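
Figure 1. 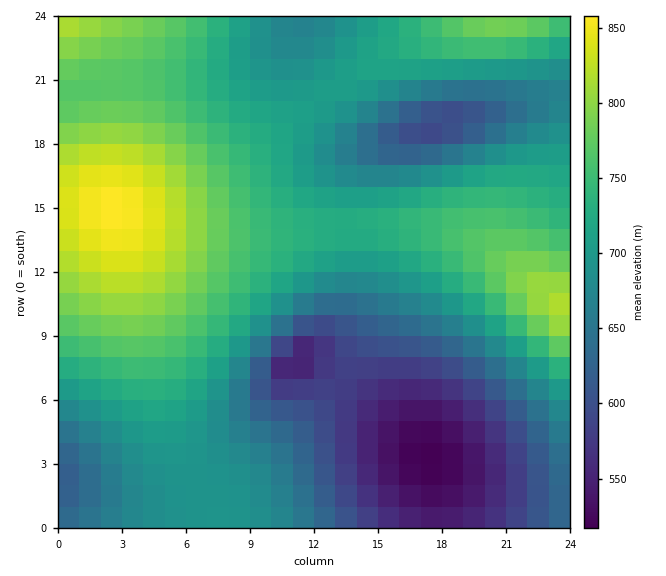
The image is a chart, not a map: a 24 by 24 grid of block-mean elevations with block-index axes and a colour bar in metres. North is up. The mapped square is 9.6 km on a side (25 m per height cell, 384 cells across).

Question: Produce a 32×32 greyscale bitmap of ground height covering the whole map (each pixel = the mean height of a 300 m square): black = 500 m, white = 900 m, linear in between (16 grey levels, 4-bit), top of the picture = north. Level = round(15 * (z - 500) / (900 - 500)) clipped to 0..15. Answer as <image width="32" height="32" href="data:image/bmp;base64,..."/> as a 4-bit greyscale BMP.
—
<image width="32" height="32" href="data:image/bmp;base64,Qk12AgAAAAAAAHYAAAAoAAAAIAAAACAAAAABAAQAAAAAAAACAAATCwAAEwsAABAAAAAAAAAAAAAAABEREQAiIiIAMzMzAERERABVVVUAZmZmAHd3dwCIiIgAmZmZAKqqqgC7u7sAzMzMAN3d3QDu7u4A////AFVmd3d3d3dmVEMiIiIjNEVVZmd3d3d3ZVQzIhERIjRFRVZnd3d3dmVEMiERESI0RUVmd3d3d3ZlQzIREREiNEVVZnd3d3dmVUMiERERIjRVVmd3iHd2ZVRDIhERESM0VmZ3iIiHdlVUQyIRERIjRVZ3eIiIh3ZURDMyIREiM0VneIiZmIh2QzMzMiIiIzRWeIiZmZmYdkMiMzMzMzRFZ4iZmqqpmIdTIjMzMzRFVniZmqqqqpmHZTIzRERFVWeJq6qru6qpmHZUNERVVWZ4mru7u7u7qpmHZVVVVmZ3iavMu8zMu7qpmHZmZmd3iJq7zLzMzMu6qZmHd3d3iJmqu7vMzdzMu6qZmIiIiImaq7u7zd3dzLuqmZmIiImZqqqqqs3d3dy7qpmZmZmZmaqqqqnd3d3cu6qZmZiZmZmqqqmZ3d3d3LuqmZiIiIiZmZmZmd3d3cy7qZmIh3d3iIiZmYjN3dzLuqmYiHdmZmZ3iIiIzMzMu6qpmIh2ZVRVVmd4iLu8u7qqmZiId2VERERWZ3eru7uqqZmIiId2VEM0RVZnqqqqqpmYiIiId2VUREVWZqqqqqqZiIiIiIh3ZmZmZmaqqqqpmYh3d3iIiIiHd3d3u6qqqpmId3d3iIiZmZmYiLu7uqqZiHdmd4iJmaqqqpnMu7uqqZh3Zmd4iZqqu7up"/>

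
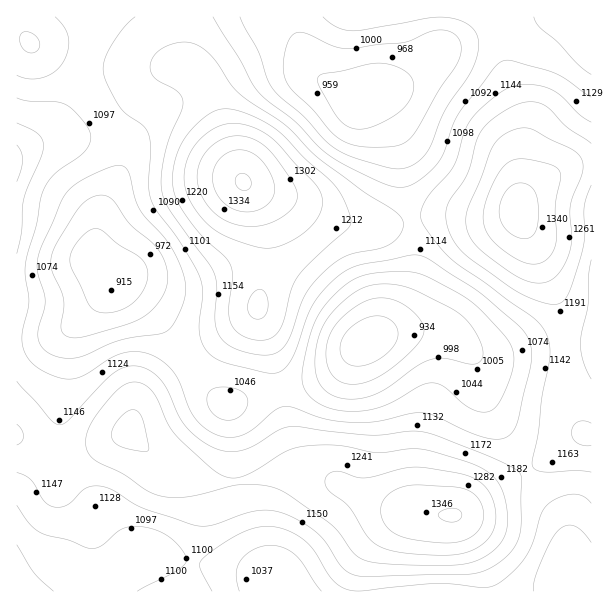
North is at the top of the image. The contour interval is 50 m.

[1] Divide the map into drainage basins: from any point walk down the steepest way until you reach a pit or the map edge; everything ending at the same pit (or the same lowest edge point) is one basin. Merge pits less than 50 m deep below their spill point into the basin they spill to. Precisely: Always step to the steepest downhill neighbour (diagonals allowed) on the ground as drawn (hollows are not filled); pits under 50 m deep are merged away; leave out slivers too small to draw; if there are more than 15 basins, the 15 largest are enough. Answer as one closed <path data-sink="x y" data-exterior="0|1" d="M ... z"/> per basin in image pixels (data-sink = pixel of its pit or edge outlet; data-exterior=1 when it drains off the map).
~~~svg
<path data-sink="368 341" data-exterior="0" d="M591 163l-15 1-27 12-15 11-11 11-5 8 0 4-6 4-27 4-50-2-60 12-34-6-24-10-20-10-51-17 14 27 8 33-2 21-8 43 16 51 16 84 5 12 10 12 57 28 31 12 32 6 30 2 40-29 41-21 39-28 6-4 11 0z"/><path data-sink="114 282" data-exterior="0" d="M191 68l-27 2-11 8-25 25-32 23-19 8-42 10-19 9 0 284 32 23 8 3 10 0 63-31 33 31 50 18 21 1 40-8 29 0 25 6-22-12-10-12-5-12-16-84-16-51 10-55-4-33-6-17-16-22-8-21-22-65-8-18z"/><path data-sink="372 93" data-exterior="0" d="M494 16l-314 0 0 28 6 16 18 18 8 18 17 53 16 35 16 8 36 10 30 15 42 11 18-2 48-10 50 2 21-2 12-5 4-20 1-72-15-42-6-39-4-17z"/><path data-sink="17 591" data-exterior="1" d="M129 432l-63 31-15-1-35-24 1 154 168 0 2-2 7-32 6-40-1-26-10-14-33-20z"/><path data-sink="570 570" data-exterior="0" d="M591 434l-10 0-6 4-39 28-41 21-40 29-44-4-15 8-16 14-12 15-7 17-3 25 233 1z"/><path data-sink="288 591" data-exterior="1" d="M182 470l-4 1 15 11 7 16-2 42-12 52 171 0 4-26 7-17 18-20 15-12 11-5-32-8-47-23-31-7-29 0-30 7-22 1-15-2z"/><path data-sink="30 42" data-exterior="0" d="M179 16l-162 0-1 136 28-12 33-6 19-8 32-23 25-25 11-8 30 0-13-19z"/><path data-sink="591 35" data-exterior="1" d="M591 16l-97 1 8 21 6 39 15 42-1 72-3 14 15-18 23-15 19-8 16-2z"/>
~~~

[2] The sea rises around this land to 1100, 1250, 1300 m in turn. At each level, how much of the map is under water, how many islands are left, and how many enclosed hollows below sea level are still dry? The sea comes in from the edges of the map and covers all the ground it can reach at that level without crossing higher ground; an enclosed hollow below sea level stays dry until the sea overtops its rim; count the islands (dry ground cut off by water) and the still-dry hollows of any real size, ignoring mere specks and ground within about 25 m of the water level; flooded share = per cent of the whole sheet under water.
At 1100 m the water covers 42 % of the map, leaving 0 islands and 0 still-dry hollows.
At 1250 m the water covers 89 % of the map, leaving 3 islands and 0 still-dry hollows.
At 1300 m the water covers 95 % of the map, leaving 3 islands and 0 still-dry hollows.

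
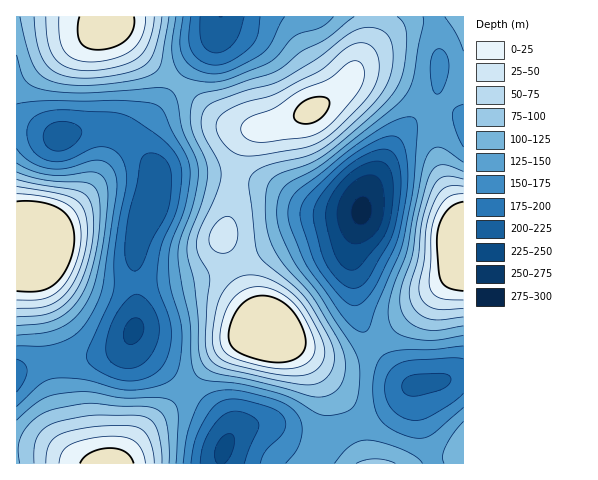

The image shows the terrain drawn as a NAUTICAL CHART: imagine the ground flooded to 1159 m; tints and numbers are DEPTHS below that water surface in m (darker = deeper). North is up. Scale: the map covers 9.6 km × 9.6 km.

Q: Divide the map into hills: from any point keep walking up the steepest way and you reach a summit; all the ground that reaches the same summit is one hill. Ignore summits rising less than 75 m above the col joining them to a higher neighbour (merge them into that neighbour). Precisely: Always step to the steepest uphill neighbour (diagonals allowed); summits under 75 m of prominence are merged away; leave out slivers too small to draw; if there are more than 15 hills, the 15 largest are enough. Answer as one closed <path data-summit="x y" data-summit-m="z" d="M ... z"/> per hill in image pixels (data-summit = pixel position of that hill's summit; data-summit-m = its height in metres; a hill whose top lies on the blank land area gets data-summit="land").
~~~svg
<path data-summit="land" d="M196 175l-31 1-6 2-4 5-4 20-9 21-7 27 1 72-3 14 4 10 9 9 78 64 6 14-7 18-2 11 242 1 1-87-9-1-14 5-23 4-11-3-28-31-18-28-5-19-4-35 0-21 9-35-41-3-15-5-29-16-17-6-23-5z"/><path data-summit="land" d="M433 16l-212 0-7 23-32 36-44 61 0 10 15 20 2 16 6-5 11-2 43 1 29 3 32 10 35 18 26 5 24 0 6-20 26-46 10-15 33-34 4-44z"/><path data-summit="land" d="M26 128l-10 1 1 243 26-10 63-8 14-6 9-8 7-17 0-79 15-41 4-16 0-14-5-11-23-24-12-8-26-1-34 7z"/><path data-summit="land" d="M438 85l-3 14-35 37-30 51-8 17-10 44 4 56 5 19 23 34 23 25 5 3 23-3 29-6 0-260-24-19z"/><path data-summit="land" d="M132 334l-12 14-14 6-63 8-21 6-6 4 1 92 204-1 2-11 7-18-6-14-78-64-11-13z"/><path data-summit="land" d="M220 16l-203 0-1 111 16 2 23 7 34-7 21 0 13 6 18 17-4-9 3-10 42-58 32-36z"/>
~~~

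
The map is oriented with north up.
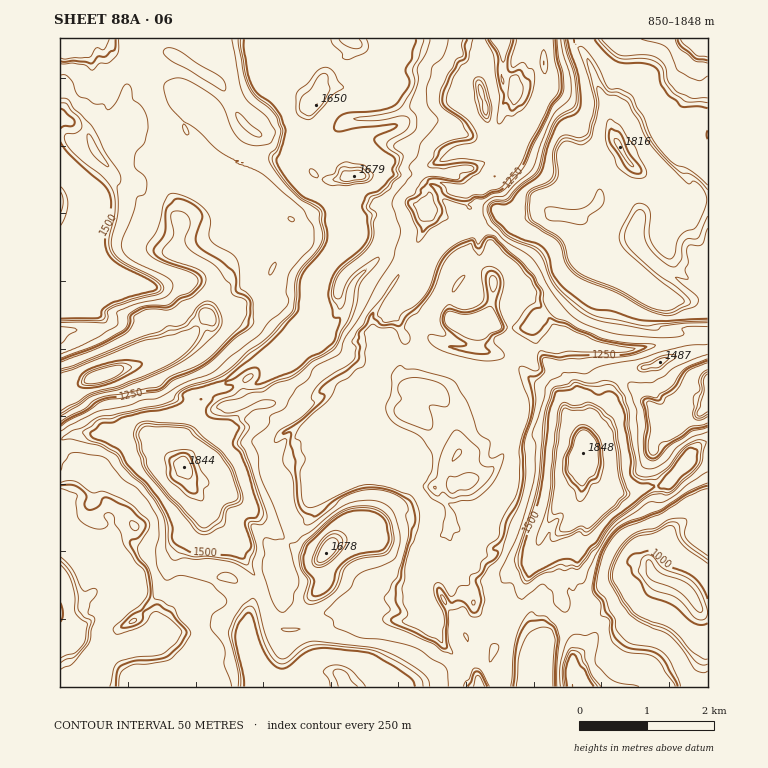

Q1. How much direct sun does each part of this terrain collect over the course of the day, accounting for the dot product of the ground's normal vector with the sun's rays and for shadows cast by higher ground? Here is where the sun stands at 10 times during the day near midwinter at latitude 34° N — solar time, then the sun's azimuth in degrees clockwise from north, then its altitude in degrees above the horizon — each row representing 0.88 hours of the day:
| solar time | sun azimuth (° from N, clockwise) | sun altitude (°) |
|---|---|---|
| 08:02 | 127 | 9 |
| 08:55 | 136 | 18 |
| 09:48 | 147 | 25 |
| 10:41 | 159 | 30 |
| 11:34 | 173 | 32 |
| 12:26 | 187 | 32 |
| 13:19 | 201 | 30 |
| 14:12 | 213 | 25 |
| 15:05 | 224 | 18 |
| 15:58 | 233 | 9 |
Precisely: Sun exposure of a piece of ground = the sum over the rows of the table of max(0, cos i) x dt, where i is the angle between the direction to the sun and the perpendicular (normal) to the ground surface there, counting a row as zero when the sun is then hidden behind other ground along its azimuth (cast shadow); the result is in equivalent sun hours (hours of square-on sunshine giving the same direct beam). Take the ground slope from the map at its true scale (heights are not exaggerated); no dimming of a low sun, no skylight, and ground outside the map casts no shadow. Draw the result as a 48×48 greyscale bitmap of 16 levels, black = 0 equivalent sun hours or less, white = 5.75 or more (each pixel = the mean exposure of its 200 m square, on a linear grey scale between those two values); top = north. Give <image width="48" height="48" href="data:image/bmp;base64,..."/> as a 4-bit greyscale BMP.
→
<image width="48" height="48" href="data:image/bmp;base64,Qk32BAAAAAAAAHYAAAAoAAAAMAAAADAAAAABAAQAAAAAAIAEAAATCwAAEwsAABAAAAAAAAAAAAAAABEREQAiIiIAMzMzAERERABVVVUAZmZmAHd3dwCIiIgAmZmZAKqqqgC7u7sAzMzMAN3d3QDu7u4A////AImYeZmZmZiYiKumWZhXmruZmYiEeJl0h0iYMjV5mYmXN3YkeGI3icqYiHdleIhWYiOIYyEomJmEIlZVQhR3OJmZh3RHdBE3NHV5qYdViZmFhhAAFGYxSZmYh3ZXc0VjV3h4nqmsmGh2Znd3hyElWXiZq8mId2MUZJyoYqzJiGNWeKmZiah3dBeZzqmJRhNWQ5l4h365mIVYiN+5mYeIY2iZmZmmZFZDWJu5mImZmYiYh3rJmrmHRXmZ2pmXVXQ2qsqZmamZmayYecyqmamIiFSKv/7Jh2e+ycmZm7rv//6oqI3e/7qJiHRXmc3LmqyprZmZmIjLqpmIhkSaq7qYaIdWe8qtvKqZ65m6lFia/qh5hiIXiXiYd4h2aK/93e/amZuom8qtvJrYdRE3hleIiYh1Vrmr7//uqZm87azbqex2cyIQAVZmZVd1Zoqpvuzeqd3euc3OqZZWdVQgAhJjMiR2ZnramY3//uypndvceHZWZXdlM1eKiYZnd4zOljA67JmZyql2eEZod4iImYiIiJqHh3iZh2IUq6rOyaciY0R4l4iImZmHmZiYh3WId2ISSJzamYiGJHuJV4iImZdWm7qIZ3ZUd2UxAREkZREBVVaIzqmIiVJHmpiIV3ckR3VUEBARAAAmhBO8mduZmIiYaaiIdmMjNmV2UjEAAAAXjPyFiZmZmZdlipiIh1IiVHzammIAAAAgFImv663KmYvN25iIlTAQBIicmMliEAAAARm5vcvuqavcqZiIRHVGZ4vb7u7cl1MREkJZqt66mYmZvdyHdQABESAnnJre3blkMyUkeJrIiIqZedtoqVVXmpiIiLu82rzqUlJUSJmsy9iHvaq5vL39zf/9y93bm6qqaYaHNplqusyoUzZWWOzf/s7/7Zmc///szIqYd5k4mXrIUhOHZ63aq+2qqYiZmsmsuZyXiJlnmXiaiYmoisyt/qlyWImYhRRkSbmGdYmkqqeZl5ZIurr8qZU4iJmYETECi7qKhTisSJqKuId7ypuZmFS8mZmXV4h4vMmJh0Wax5l5zsvN7pqZllq5u5mZiKuGeZiIiHiZmJlWms3uvOqZmYma66mZmZqIeYmIeImZiYgxSIrJvbuqmqiZq5mZiJrL2ZqpqtuZhoZnlWZXiGZ5mcyZmmiXiJrtmZmZrbqqrrvKMRACVYiYiamZh3hlmIiZmZmZyqq+6sq7vIMRETmYmcqXMoZYaImZmZmbqXZAF5iUFFZTNImZnKdyNmWViZmZmZmFeYh2ZzaadEZmVniIqlc1eIlnqZmZmZdGaIiImcypzqdmVEEGlWRXiMlXeJmZmoWomrmERHqohjWYdERGZXV4iVN4iJmauIurq+ut3KZoQlKLhTFmiEaIdyaImZmZZ3ncl2u6mayYVmWLhjR4Y1eEAIiIiZmIY4qphliYmZqpqHiXVmiII2hjVndXmZh0fKmZmGN5mZiJqplyRHmnZ4hnhwAieZZryYmZmYecuZm6nJiXZ4qlYRE3QHdliZvbmImZmZnMmZmqmIq4iIp2I0V1NQ=="/>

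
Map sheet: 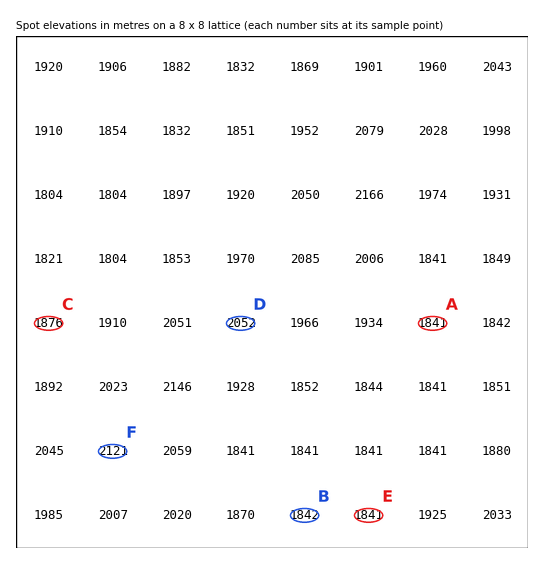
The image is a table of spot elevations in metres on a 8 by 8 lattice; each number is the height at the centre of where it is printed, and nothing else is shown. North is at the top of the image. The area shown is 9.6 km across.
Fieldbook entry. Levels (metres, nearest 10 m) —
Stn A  1840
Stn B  1840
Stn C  1880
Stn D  2050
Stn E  1840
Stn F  2120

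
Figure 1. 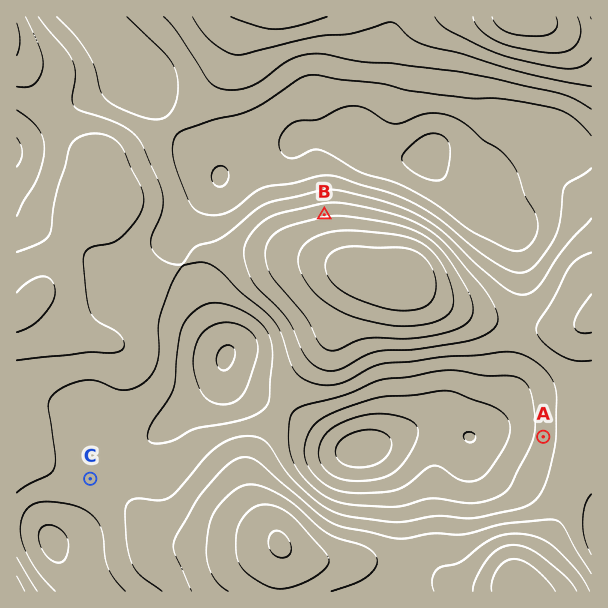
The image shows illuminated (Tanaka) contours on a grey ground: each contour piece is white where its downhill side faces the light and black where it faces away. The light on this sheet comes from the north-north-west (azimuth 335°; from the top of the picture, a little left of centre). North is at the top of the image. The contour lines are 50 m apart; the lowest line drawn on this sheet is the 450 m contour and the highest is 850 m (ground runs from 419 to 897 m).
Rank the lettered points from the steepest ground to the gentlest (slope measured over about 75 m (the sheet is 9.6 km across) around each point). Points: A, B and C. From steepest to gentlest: B A C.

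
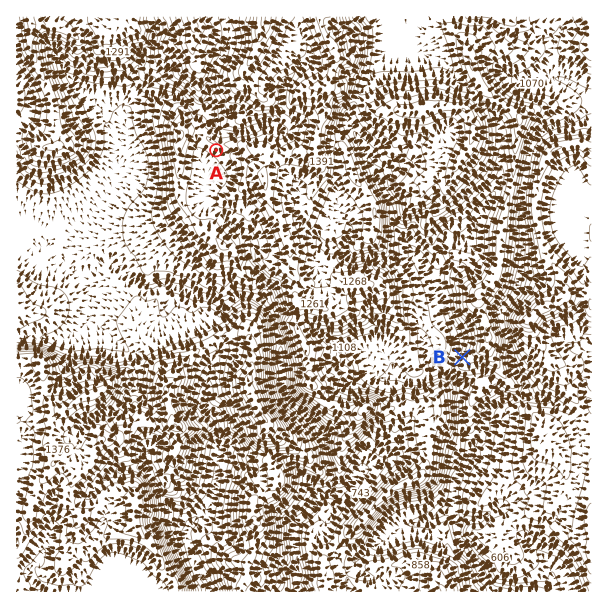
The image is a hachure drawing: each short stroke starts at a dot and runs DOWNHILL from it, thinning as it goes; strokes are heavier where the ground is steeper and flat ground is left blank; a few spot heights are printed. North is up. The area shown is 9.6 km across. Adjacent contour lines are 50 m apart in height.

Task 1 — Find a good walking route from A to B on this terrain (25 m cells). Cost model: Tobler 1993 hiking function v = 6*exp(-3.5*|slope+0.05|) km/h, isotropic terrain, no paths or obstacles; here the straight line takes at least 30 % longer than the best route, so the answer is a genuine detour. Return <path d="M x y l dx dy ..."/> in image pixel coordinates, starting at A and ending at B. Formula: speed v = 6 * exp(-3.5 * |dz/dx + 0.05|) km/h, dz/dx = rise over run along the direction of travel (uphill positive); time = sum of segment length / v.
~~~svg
<path d="M216 150l5 0 6 3 4 5 3 1 6 6 3 6 0 8 2 3 3 1 4 0 3 2 6 12 11 10 6 3 16 17 9 4 12 12 3 2 5 0 3 1 10 0 6 3 2 2 3 1 4 5 3 1 8 0 3-1 6 0 6 3 3 3 7 3 41 40 6 3 13 14 3-2 5 5 7 15 0 16"/>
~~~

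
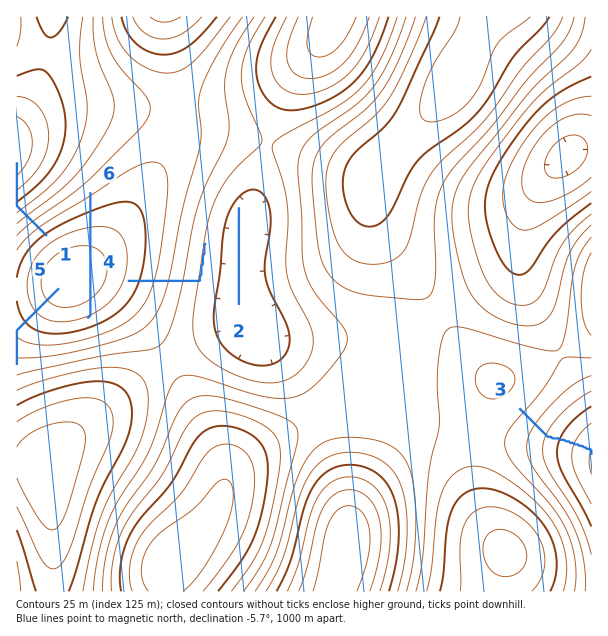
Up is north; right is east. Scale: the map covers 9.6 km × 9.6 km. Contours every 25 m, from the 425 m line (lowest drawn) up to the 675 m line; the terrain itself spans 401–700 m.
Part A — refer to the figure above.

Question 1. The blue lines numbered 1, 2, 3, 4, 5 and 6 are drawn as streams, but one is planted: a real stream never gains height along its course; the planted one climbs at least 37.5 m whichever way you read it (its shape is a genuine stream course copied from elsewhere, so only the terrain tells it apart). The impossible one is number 6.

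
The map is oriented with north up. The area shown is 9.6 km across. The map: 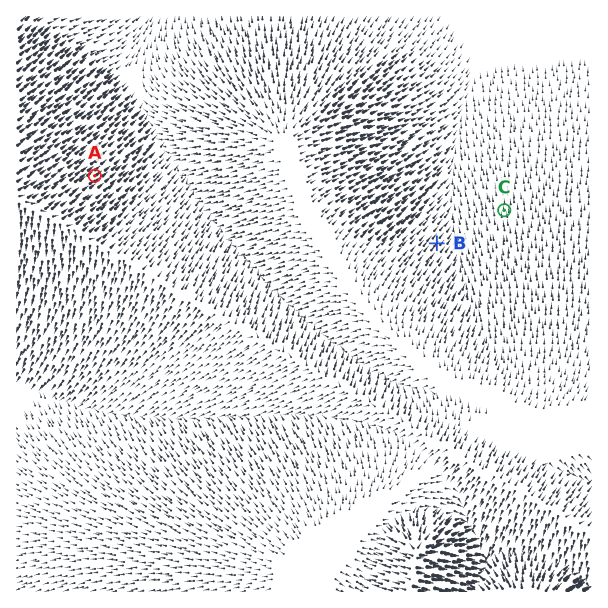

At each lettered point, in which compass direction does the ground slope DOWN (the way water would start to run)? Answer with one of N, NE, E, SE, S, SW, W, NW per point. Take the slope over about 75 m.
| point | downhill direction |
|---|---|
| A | NE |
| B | NE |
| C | N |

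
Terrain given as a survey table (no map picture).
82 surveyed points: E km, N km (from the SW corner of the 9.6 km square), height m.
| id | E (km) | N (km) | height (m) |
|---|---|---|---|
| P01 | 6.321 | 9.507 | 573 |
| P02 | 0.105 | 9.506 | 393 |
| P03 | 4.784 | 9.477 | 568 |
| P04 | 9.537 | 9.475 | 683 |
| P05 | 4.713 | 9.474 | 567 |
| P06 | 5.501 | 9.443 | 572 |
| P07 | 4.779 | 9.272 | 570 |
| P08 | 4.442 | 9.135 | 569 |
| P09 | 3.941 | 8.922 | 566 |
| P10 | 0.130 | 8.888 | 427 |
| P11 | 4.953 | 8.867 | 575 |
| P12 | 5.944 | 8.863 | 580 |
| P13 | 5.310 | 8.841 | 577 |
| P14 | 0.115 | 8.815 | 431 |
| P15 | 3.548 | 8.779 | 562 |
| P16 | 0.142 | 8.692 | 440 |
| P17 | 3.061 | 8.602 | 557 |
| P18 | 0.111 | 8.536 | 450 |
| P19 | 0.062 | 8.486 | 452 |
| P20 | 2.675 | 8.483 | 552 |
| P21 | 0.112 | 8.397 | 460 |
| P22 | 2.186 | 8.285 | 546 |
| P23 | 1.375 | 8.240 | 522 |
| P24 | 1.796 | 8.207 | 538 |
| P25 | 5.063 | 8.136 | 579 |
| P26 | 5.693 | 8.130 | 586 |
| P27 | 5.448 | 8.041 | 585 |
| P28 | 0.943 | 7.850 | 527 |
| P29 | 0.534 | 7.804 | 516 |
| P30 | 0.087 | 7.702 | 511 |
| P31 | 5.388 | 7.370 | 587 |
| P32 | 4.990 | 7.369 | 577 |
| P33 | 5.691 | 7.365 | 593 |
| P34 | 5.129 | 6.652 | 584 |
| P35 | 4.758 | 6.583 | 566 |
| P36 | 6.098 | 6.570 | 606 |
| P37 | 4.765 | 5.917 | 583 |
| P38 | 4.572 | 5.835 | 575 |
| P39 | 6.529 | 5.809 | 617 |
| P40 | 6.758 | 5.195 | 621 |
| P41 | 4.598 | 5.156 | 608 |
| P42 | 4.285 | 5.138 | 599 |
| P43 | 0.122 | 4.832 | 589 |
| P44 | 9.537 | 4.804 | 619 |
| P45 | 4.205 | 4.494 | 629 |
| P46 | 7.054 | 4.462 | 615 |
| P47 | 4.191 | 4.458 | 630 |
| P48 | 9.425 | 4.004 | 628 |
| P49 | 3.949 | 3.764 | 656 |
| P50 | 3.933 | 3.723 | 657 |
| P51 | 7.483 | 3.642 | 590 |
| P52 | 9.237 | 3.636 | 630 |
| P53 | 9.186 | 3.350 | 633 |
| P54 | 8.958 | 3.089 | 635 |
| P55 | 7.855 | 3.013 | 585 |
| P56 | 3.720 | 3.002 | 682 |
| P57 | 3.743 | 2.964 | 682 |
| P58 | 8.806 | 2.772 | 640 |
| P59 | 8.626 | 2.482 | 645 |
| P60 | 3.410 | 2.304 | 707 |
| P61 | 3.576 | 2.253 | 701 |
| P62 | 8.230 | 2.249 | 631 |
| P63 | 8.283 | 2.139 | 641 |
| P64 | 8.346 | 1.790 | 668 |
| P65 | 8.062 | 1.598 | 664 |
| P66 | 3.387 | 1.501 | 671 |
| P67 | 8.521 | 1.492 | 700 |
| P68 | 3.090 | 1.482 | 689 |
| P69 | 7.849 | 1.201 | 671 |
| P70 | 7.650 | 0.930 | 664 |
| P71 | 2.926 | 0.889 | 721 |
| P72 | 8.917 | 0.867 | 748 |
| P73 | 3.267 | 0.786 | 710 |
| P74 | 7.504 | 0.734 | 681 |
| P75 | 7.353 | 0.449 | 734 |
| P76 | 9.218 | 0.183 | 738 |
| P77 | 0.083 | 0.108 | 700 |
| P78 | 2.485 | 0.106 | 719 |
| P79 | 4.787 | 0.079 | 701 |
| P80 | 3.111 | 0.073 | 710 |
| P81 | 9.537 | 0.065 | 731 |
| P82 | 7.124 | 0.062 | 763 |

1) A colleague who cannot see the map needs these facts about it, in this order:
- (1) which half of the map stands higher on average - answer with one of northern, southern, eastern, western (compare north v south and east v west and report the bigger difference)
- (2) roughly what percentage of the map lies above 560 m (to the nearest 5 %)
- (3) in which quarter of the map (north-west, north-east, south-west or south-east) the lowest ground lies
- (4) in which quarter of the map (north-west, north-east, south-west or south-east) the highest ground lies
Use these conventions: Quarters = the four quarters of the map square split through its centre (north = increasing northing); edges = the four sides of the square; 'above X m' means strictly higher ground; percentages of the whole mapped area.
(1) Taken as a whole, the southern half is higher than the northern.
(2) Ground above 560 m makes up about 85 % of the sheet.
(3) The lowest point lies in the north-west quarter of the map.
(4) The highest point lies in the south-east quarter of the map.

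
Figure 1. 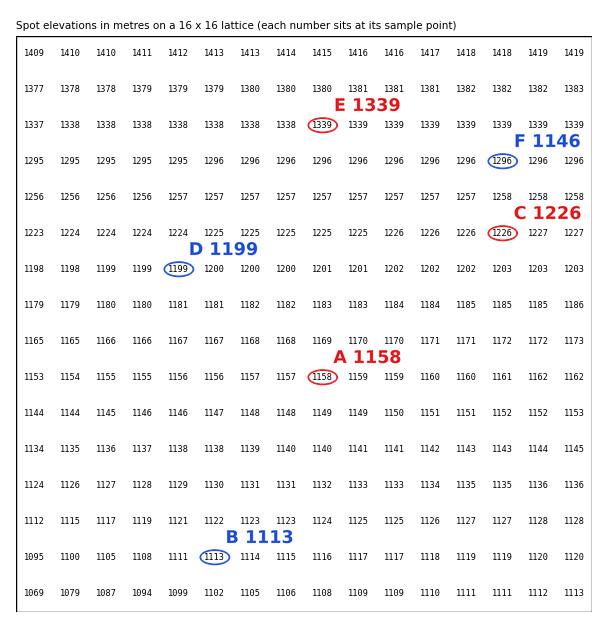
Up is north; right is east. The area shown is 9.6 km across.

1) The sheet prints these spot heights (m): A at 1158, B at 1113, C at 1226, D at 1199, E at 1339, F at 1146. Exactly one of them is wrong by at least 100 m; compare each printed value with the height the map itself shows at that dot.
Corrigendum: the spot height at F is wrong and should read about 1296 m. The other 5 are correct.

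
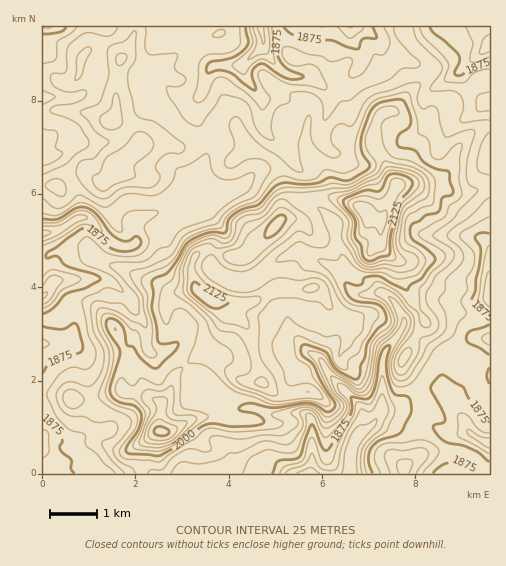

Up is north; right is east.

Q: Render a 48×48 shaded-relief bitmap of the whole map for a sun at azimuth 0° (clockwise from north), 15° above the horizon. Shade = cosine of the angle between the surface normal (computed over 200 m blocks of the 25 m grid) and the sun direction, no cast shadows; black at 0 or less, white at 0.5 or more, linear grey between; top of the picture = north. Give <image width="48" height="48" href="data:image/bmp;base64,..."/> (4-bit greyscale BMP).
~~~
<image width="48" height="48" href="data:image/bmp;base64,Qk32BAAAAAAAAHYAAAAoAAAAMAAAADAAAAABAAQAAAAAAIAEAAATCwAAEwsAABAAAAAAAAAAAAAAABEREQAiIiIAMzMzAERERABVVVUAZmZmAHd3dwCIiIgAmZmZAKqqqgC7u7sAzMzMAN3d3QDu7u4A////AJiIh2Q0VEVmVVeHZ3URRDV4dmeYVFVVaah3d2VDMiNFVVd2ZmQiVVZ4h3ipdmZnmph3dmeGIAAUVmZlVVREZlZoqqvLqYiazHd3d4q7chABRnVEQzRVVVVXvdy7u6msp2ZmZ4iruHZCJEMzMjVVVUM1jMupqYiZZFZVZmZ4m7u3VEVmZnd3YyIkaKmYiHiGVWZEZ2Q0Waq8qIiIh1REECNFRYiIh4h1Z3Zmd2MjR5iKqZh2UxEAAGmUJGZ3iIhmeIiamXVWirqIiIdDETVUNr2QBGVWiId3iJq7qpmIm8qHd3VERXmaq8gQJGQ1eHd3iJqqqqqZmqqXdmZ5mamJq5EEVWU0Z3d3eJqqqZmZm6qXZmiZiamJu1FHZndUVnd2d5qqmIiJqpmYd3iHeZiKpjVmZWqWVmeIiZmZh2Z5mWeJiHd3eIiIUjd2ZDnJZVaJqmZ3dkV5mGZ4iGVmeHeFNFd2UxS6ZEV4iGZndlerqHd3h1RGiHd1VmZ3ZCOKZWZ2ZYd3d5zMpnd3ZEVXh3d3d3eIh2dmeYh3eMqHec3KhndlMkZ3Znd3d3isy7pTipiIrMuom8uoZ4dTJIqql2VVVnq8zcc1iYiImou7u7qGV5l1aszMynZnd4qoiHI2dnd3d1eZmZhleKqYrMqYmqqqu7p2UyE1RWd3d0RVVVVoq8uYqpZUWKqqvLhlEAIzREVnZmVVVXm8zMy6h2VERXmZmYdkAAJmdlVndph3eKzMyqvMp3mYZEaIdmZjQyarqpiJh8upmrqJmZq+/L3KhkRWVWdUZlesy7uqlqvMvKVXeImu//26qFRFV4d2V3Z5mIiHdiOM2lV3eJmb3+uqu5ZWeYh3VnVnZVVVVRAVdDZ2eJiJq7vd3cqZqXZEaIZVVEVVVkQhEUZmZniIiJvv/sy6mGRGmqczRGZWZlVUI0RVVVZ4iIm93d3KmYnO3LgyNXZmZnd2VVQ0RVZ4iHeJq87d3c7//bllZ3eIh6qXZ4ZVZ3d3d2VWibze3d7v/szLqpiJmbuoiYh3eIhmd3ZmZ5q6mbu7zM/+3KmIiaqqqpmHZ3dmZ4h2ZomYeaqYd67ty6qHiIiaqaqoZnZ3d4iHeJmIiZiHZpq6mZqHd3h4iIiZmIiIh3iImqh4iYeIiJiJmJqod2d3dlZ5qpmZmHeIqoeIiIiZmYd3mYm6h2ZmZnd5qpmZmYiJmYiIiJmZqXZnmYibqYd3eJiJmYmZmZmZmZmYiJmZqoeJmYiJq6mZqpiIiImYmZmaqZmImZmZrMupmZiIiYd3iZiIiIiHiZmruHiaupmZrN3JiaqYdmZmaImIiIh3eZq8lnq8uoiZq7zKh5u5d4mXZ4iHiIiIeLu7mLypiIiJqZmql2mrqaqYd4d2eIiId4mZvMhVZ4mImZmZmIiK3KmIh4iHiYiHdVVFraZniJmZmZmHiamIvYiZmIqoiZiIdlVEa4iaqqq6mZh3irmYipqqqqqpeJiZh3d3iXmqqqq7qYdnqqmYdrzLuqqZeJiZmId4qHmpmqq7uXZoqpmZdQ=="/>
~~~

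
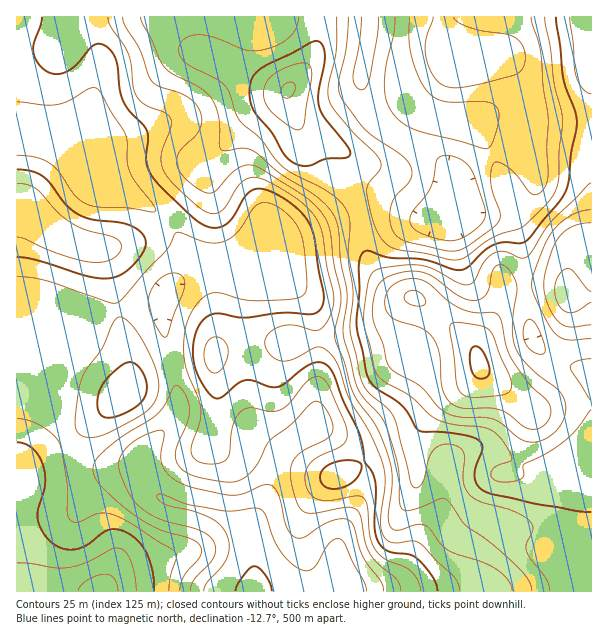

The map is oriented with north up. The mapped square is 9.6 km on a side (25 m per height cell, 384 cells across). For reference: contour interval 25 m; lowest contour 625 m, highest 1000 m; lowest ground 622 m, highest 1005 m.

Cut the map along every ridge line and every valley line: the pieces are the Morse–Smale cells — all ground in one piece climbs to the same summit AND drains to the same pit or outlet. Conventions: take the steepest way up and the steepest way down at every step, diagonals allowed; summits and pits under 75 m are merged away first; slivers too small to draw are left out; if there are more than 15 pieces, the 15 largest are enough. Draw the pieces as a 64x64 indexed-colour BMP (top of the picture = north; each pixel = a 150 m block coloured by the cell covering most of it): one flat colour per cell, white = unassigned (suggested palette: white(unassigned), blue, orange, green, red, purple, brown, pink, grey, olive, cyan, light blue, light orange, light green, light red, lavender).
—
<image width="64" height="64" href="data:image/bmp;base64,Qk12CAAAAAAAAHYAAAAoAAAAQAAAAEAAAAABAAQAAAAAAAAIAAATCwAAEwsAABAAAAAAAAAA////ALR3HwAOf/8ALKAsACgn1gC9Z5QAS1aMAMJ34wB/f38AIr28AM++FwDox64AeLv/AIrfmACWmP8A1bDFADMzMzMzMzMzMzMzMzMRERERERERERERERERERERERERMzMzMzMzMzMzMzMzMxEREREREREREREREREREREREREzMzMzMzMzMzMzMzMzERERERERERERERERERERERERETMzMzMzMzMzMzMzMzMRERERERERERERERERERERERERMzMzMzMzMzMzMzMzMxEREREREREREREREREREREREREzMzMzMzMzMzMzMzMzERERERERERERERERERERERERETMzMzMzMzMzMzMzMzMRERERERERERERERERERERERERMzMzMzMzMzMzMzMzEREREREREREREREREREREREREREzMzMzMzMzMzMzMxERERERERERERERERERERERERERETMzMzMzMzMzMzERERERERERERERERERERERERERERERMzMzMzMzMzMREREREREREREREREREREREREREREREREzMzMzMzMzMRERERERERERERERERERERERERERERERETMzMzMzMzMRERERERERERERERERERERERERERERERERMzMzMzMzMxEREREREREREREREREREREREREREREREREzMzMzERERERERERERERERERERERERERERERERERERETMzMzERERERERERERERERERERERERERERERERERERERMzMzEREREREREREREREREREREREREREREREREREREREzMzMRERERERERERERERERERERERERERERERERERERETMzMRERERERERERERERERERERERERERERERERERERERMzMxEREREREREREREREREREREREREREREREREREREREzMxERERERERERERERERERERERERERERERERERERERETMzERERERERERERERERERERERERERERERERERERERERMzEREREREREREREREREREREREREREREREREREREREREzMRERERERERERERERERERERERERERERERERERERERERERERERERERERERERERERERERERERERERERERERERERERERERERERERERERERERERERERERERERERERERERERERERERERERERERERERERERERERERERERERERERERERERERERERERERERERERERERERERERERERERERERERERERERERERERERERERERERERERERERERERERESIRERERERERERERERERERERERERERERERERERERERESIhEREREREREREREREREREREREREREREREREREREREiIiIREREREREREREREREREREREREREREREREREREREiIiIhEREREREREREREREREREREREREREREREREREREiIiIiIRERERERERERERERERERERERERERERERERESIiIiIiIhERERERERERERERERERERERERERERERERESIiIiIiIiIiIiIRERERERERERERERERERERERERERESIiIiIiIiIiIiIhERERERERERERERERERERERERERESIiIiIiIiIiIiIiIRERERERERERERERERERERERERERIiIiIiIiIiIiIiIhEREREREREREREREREREREREREREiIiIiIiIiIiIiIiIhERERERERERERERERERERERERESIiIiIiIiIiIiIiIiERERERERERERERERERERERERESIiIiIiIiIiIiIiIiIRERERERERERERERERERERERERIiIiIiIiIiIiIiIiIhEREREREREREREREREREREREREiIiIiIiIiIiIiIiIiERERERERERERERERERERERERESIiIiIiIiIiIiIiIiIRERERERERERERERERERERERESIiIiIiIiIiIiIiIiIhERERERERERERERERERERERERIiIiIiIiIiIiIiIiIiERERERERERERERERERERERERIiIiIiIiIiIiIiIiIiIREREREREREREREREREREREREiIiIiIiIiIiIiIiIiIhERERERERERERERERERERERESIiIiIiIiIiIiIiIiIiERERERERERERERERERERERESIiIiIiIiIiIiIiIiIiIRERERERERERERERERERERESIiIiIiIiIiIiIiIiIiIhEREREREREREREREREREREiIiIiIiIiIiIiIiIiIiIiEREREREREREREREREREREiIiIiIiIiIiIiIiIiIiIiIRERERERERERERERERERESIiIiIiIiIiIiIiIiIiIiIhERERERERERERERERERESIiIiIiIiIiIiIiIiIiIiIiERERERERERERERERERERIiIiIiIiIiIiIiIiIiIiIiIRERERERERERERERERERESIiIiIiIiIiIiIiIiIiIiIhEREREREREREREREREREREiIiIiIiIiIiIiIiIiIiIiERERERERERERERERERERESIiIiIiIiIiIiIiIiIiIiIREREREREREREREREREREREiIiIiIiIiIiIiIiIiIiIhERERERERERERERERERERESIiIiIiIiIiIiIiIiIiIiEREREREREREREREREREREREiIiIiIiIiIiIiIiIiIiIRERERERERERERERERERERESIiIiIiIiIiIiIiIiIiIhERERERERERERERERERERERIiIiIiIiIiIiIiIiIiIi"/>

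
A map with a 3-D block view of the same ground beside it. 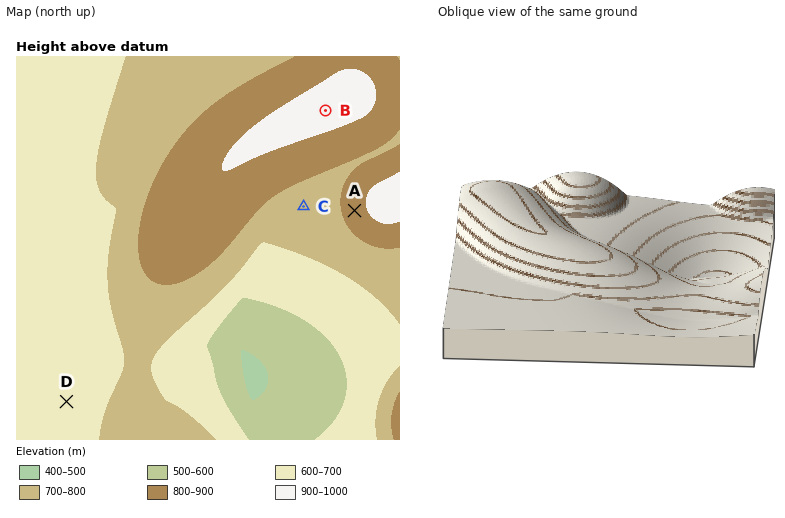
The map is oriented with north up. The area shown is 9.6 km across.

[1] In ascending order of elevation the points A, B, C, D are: D C A B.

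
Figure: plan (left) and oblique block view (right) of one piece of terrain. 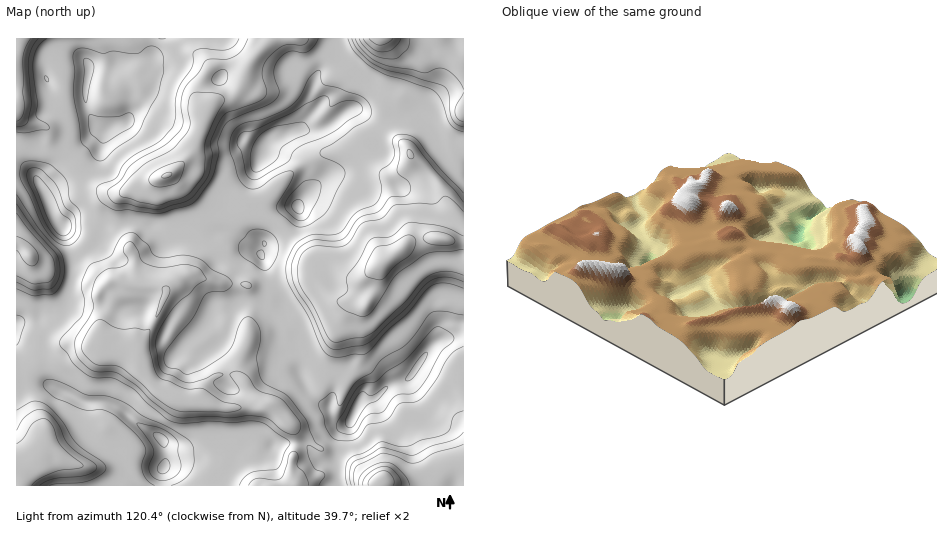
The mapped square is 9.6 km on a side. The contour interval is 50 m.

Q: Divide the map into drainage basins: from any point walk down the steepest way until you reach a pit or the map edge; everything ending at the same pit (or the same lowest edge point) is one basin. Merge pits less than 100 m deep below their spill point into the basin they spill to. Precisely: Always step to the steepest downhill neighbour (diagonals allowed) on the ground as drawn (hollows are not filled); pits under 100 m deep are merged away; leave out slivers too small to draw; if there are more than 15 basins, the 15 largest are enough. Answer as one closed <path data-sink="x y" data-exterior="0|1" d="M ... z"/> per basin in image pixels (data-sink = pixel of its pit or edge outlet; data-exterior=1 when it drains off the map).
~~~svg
<path data-sink="139 366" data-exterior="0" d="M137 221l-33 0-6 4-23-3-13 4 29 2 8 7 0 2-8 10-6 1-21-18 10 23-2 28-4 13-3 11-4 4-19 5-3 4-23 5 0 32 4 10 13 11 50 26 20 0 19 8 16 14 25 16 3 25 33-6 17 11 2 16 118 0 2-8-4-14 6-15 2-15 8-12-11 0-4-2-5-13-16-11-14-21-5-16-11-10-6-22 0-10 6-8 0-9-14-22-8-21-34-23-15-1-26-8-32 1z"/><path data-sink="382 264" data-exterior="0" d="M357 109l-13 3-21 16-8 2-17 0-26 8-8 10 1 3 15 3 19 8 6 8 4 16-1 5-10 16-11 4-21 29-5 12 7 21 16 27 0 9-6 8 4 27 5 8 8 7 3 13 11 18 11 12 10 5 2 8 7 7 10 0 12-21 14-3 14-12 21-8 25-36 16-5 13-11 0-158-12-4-6-5-15-32-14-14-5 0-10 5-20 2-10-3z"/><path data-sink="167 175" data-exterior="0" d="M336 38l-179 0-4 11 3 29-6 17-20 21-3 6-31 9-54 55 0 4 12 28 7 8 14-4 23 3 6-4 33 0 18 5 32-1 26 8 15 1 32 21 4-10-1-3-18-9-20-22 0-4 8-17 22-21 8-15 3-9 6-7 27-8 18-21-5-10 2-16 3-8 5-5 12-7 3-5z"/><path data-sink="382 480" data-exterior="0" d="M463 326l-12 11-16 5-25 36-21 8-14 12-12 2-4 3-9 21-8 10-2 15-6 15 4 14-1 8 127-1z"/><path data-sink="382 39" data-exterior="1" d="M463 38l-126 0 0 20-3 5-12 7-5 5-3 8-2 16 5 10-17 21 15 0 8-2 26-19 8 0 15 8 10 3 20-2 10-5 5 0 14 14 15 32 6 5 11 4z"/><path data-sink="35 459" data-exterior="0" d="M17 355l0 131 146-1 2-35-2-10-3-3-15-8-34-25-8-2-20 0-34-16-22-13-7-8z"/><path data-sink="17 111" data-exterior="1" d="M117 38l-101 1 0 134 17 3 8 12 17-20 38-37 11-3-9-2-7-9-5-12-1-10 5-27 21 2 5-5z"/><path data-sink="29 256" data-exterior="0" d="M27 173l-11 1 1 149 22-5 3-4 19-5 4-4 7-24 2-20 0-8-3-9-8-16-9-10-10-25-7-13z"/>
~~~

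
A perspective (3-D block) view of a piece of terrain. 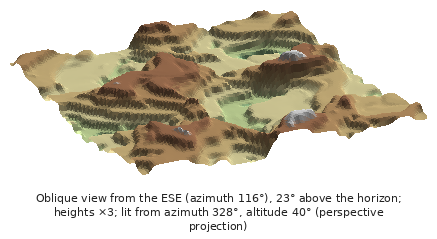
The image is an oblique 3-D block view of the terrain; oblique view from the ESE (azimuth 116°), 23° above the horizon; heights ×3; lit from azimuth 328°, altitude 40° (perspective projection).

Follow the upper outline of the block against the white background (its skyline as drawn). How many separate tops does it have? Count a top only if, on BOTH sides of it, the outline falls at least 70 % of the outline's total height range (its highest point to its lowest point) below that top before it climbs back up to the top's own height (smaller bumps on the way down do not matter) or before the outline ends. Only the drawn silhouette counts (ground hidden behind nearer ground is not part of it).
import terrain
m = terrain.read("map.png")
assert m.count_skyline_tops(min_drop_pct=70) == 0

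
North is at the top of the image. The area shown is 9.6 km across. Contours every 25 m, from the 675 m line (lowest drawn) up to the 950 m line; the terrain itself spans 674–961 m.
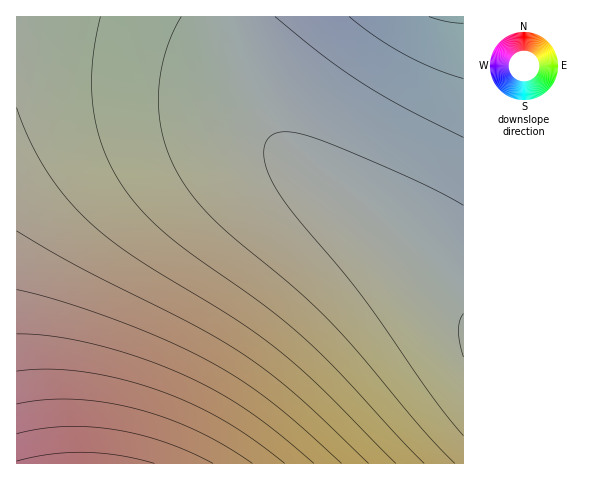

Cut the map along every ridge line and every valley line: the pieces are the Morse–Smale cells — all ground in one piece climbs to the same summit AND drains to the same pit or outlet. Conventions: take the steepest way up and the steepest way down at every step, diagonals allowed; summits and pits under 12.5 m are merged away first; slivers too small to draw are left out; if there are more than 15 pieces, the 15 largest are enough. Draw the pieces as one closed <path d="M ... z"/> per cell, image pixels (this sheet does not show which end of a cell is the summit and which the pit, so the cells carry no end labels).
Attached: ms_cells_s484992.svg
<path d="M229 16l-213 1 0 446 447 1 1-153-54-56-105-84-36-37-13-19-12-28-11-37z"/><path d="M463 16l-233 1 2 28 12 42 12 28 13 19 36 37 105 84 53 55z"/>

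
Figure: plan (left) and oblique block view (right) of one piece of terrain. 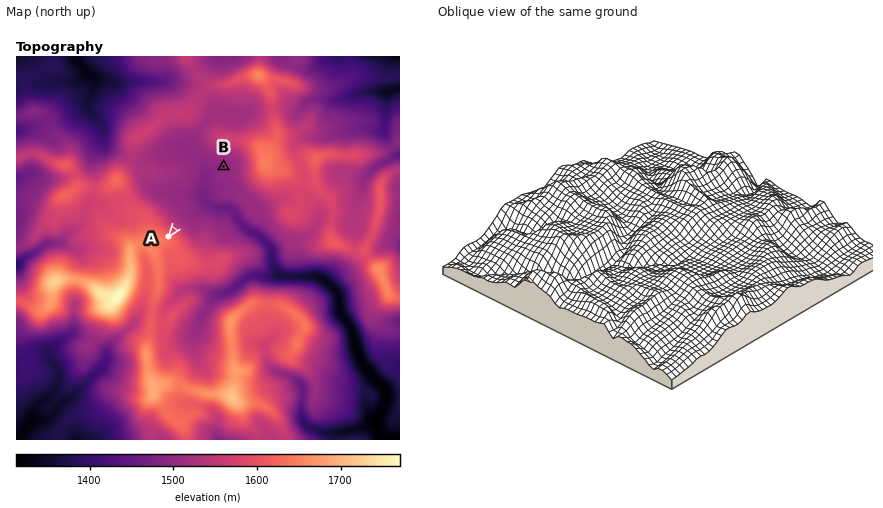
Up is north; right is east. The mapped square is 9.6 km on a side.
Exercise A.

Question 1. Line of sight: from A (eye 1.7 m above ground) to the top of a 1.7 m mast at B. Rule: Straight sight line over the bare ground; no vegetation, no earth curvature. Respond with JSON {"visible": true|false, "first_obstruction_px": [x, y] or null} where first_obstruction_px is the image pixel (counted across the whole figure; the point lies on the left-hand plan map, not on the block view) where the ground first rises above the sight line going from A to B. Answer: {"visible": true, "first_obstruction_px": null}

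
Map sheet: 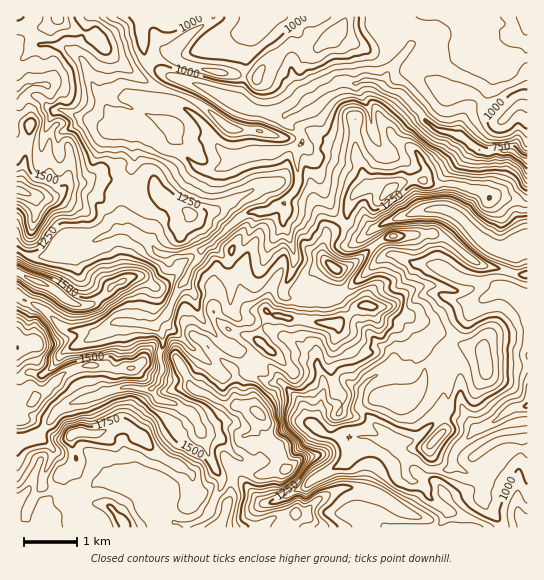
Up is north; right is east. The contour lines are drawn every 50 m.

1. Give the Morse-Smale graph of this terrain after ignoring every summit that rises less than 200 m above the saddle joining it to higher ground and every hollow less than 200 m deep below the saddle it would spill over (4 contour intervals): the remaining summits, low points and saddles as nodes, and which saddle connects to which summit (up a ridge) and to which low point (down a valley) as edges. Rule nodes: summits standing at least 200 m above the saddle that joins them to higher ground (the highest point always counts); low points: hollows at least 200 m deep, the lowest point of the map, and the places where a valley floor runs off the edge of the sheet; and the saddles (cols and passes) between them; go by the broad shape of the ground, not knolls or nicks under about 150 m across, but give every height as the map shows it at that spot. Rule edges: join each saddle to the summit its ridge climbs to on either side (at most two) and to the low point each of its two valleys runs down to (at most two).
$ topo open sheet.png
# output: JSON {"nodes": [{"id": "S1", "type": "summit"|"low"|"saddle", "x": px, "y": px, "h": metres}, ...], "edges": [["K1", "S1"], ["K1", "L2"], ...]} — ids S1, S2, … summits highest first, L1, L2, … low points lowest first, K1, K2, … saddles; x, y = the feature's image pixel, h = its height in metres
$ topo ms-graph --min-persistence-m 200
{"nodes": [
{"id": "S1", "type": "summit", "x": 78, "y": 433, "h": 1848},
{"id": "S2", "type": "summit", "x": 17, "y": 349, "h": 1751},
{"id": "S3", "type": "summit", "x": 17, "y": 190, "h": 1718},
{"id": "S4", "type": "summit", "x": 38, "y": 282, "h": 1665},
{"id": "L1", "type": "low", "x": 527, "y": 161, "h": 679},
{"id": "L2", "type": "low", "x": 527, "y": 406, "h": 738},
{"id": "K1", "type": "saddle", "x": 43, "y": 427, "h": 1465},
{"id": "K2", "type": "saddle", "x": 27, "y": 302, "h": 1352},
{"id": "K3", "type": "saddle", "x": 83, "y": 33, "h": 1253},
{"id": "K4", "type": "saddle", "x": 19, "y": 251, "h": 1239},
{"id": "K5", "type": "saddle", "x": 133, "y": 186, "h": 1222},
{"id": "K6", "type": "saddle", "x": 173, "y": 303, "h": 1123},
{"id": "K7", "type": "saddle", "x": 527, "y": 205, "h": 1107}],
"edges": [["K1", "S1"], ["K1", "S2"], ["K1", "L1"], ["K2", "S2"], ["K2", "S4"], ["K2", "L1"], ["K3", "S1"], ["K3", "S3"], ["K3", "L1"], ["K4", "S3"], ["K4", "S4"], ["K4", "L1"], ["K5", "S1"], ["K5", "S3"], ["K5", "L1"], ["K6", "S1"], ["K6", "S4"], ["K6", "L1"], ["K7", "S1"], ["K7", "L1"], ["K7", "L2"]]}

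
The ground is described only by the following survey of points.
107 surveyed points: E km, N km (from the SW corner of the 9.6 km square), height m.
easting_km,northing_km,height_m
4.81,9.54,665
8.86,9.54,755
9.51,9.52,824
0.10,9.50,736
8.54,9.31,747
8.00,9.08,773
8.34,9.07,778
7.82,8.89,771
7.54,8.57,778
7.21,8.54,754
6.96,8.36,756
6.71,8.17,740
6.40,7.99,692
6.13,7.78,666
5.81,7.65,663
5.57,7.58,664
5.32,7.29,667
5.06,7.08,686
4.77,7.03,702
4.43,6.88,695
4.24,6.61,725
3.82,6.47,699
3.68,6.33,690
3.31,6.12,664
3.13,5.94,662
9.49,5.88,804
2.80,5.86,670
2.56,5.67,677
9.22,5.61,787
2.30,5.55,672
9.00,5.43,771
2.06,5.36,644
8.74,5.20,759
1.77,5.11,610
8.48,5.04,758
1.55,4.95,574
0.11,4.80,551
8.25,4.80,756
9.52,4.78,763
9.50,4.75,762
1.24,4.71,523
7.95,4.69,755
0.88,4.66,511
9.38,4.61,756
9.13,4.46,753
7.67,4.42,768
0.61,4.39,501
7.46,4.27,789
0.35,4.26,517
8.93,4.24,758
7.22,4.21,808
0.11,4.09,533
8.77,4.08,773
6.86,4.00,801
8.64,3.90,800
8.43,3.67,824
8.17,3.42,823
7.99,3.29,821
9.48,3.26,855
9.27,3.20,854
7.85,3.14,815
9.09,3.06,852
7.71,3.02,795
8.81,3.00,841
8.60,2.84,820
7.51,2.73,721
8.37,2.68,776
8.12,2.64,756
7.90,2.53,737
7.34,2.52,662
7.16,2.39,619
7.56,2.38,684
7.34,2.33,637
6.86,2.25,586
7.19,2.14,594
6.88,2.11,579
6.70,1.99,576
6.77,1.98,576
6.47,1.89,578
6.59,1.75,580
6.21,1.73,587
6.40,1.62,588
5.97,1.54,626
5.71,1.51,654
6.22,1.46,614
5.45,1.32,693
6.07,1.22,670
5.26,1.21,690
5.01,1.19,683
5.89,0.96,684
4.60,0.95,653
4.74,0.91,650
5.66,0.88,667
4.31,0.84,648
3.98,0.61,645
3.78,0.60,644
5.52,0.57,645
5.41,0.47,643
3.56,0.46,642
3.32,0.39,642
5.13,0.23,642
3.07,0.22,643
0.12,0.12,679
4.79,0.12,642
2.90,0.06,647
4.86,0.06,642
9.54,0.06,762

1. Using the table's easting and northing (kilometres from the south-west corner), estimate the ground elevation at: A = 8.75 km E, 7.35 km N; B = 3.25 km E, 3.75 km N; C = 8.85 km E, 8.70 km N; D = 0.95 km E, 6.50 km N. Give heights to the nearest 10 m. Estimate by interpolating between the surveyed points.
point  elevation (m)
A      760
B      670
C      770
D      660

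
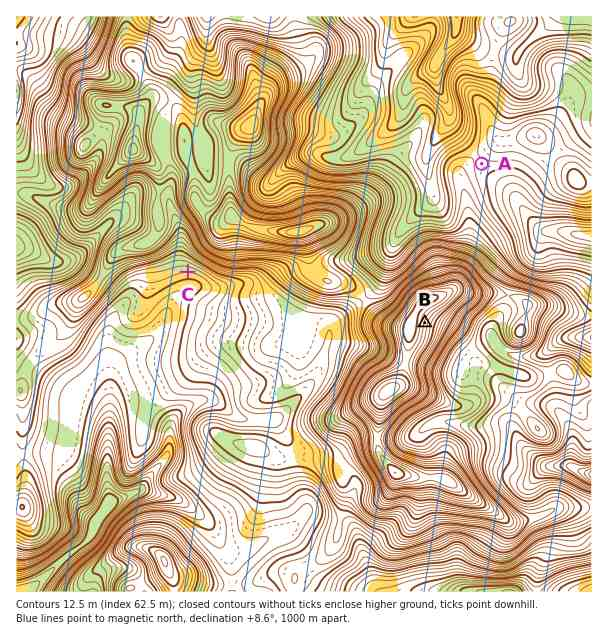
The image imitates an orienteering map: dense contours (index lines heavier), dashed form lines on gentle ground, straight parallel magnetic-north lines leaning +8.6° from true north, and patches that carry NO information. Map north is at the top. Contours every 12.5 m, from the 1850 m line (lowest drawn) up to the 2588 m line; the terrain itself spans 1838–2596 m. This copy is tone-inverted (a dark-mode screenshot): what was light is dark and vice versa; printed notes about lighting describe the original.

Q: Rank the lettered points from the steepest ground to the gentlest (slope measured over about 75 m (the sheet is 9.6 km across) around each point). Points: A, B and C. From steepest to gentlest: B C A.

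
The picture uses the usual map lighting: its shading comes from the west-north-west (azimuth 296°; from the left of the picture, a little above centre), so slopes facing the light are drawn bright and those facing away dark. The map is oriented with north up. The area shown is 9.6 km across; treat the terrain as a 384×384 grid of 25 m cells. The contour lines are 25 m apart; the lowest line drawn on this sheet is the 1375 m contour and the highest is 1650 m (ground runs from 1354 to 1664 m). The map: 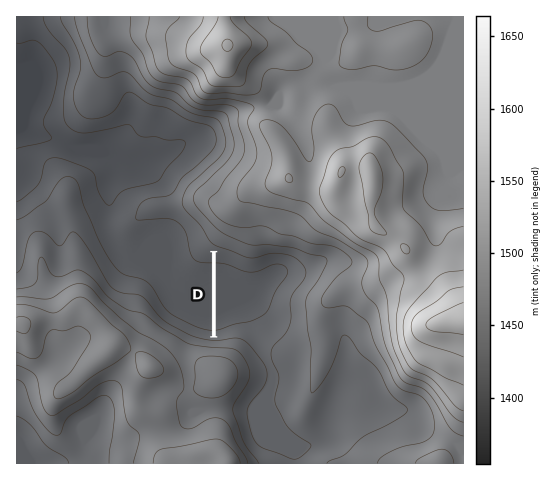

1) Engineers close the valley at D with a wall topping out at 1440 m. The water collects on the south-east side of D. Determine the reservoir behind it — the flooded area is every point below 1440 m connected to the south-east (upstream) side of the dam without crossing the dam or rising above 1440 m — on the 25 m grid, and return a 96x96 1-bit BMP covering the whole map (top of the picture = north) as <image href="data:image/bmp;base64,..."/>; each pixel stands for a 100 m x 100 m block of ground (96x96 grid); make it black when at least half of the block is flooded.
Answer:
<image width="96" height="96" href="data:image/bmp;base64,Qk2+BAAAAAAAAD4AAAAoAAAAYAAAAGAAAAABAAEAAAAAAIAEAAATCwAAEwsAAAIAAAAAAAAA////AAAAAAAAAAAAAAAAAAAAAAAAAAAAAAAAAAAAAAAAAAAAAAAAAAAAAAAAAAAAAAAAAAAAAAAAAAAAAAAAAAAAAAAAAAAAAAAAAAAAAAAAAAAAAAAAAAAAAAAAAAAAAAAAAAAAAAAAAAAAAAAAAAAAAAAAAAAAAAAAAAAAAAAAAAAAAAAAAAAAAAAAAAAAAAAAAAAAAAAAAAAAAAAAAAAAAAAAAAAAAAAAAAAAAAAAAAAAAAAAAAAAAAAAAAAAAAAAAAAAAAAAAAAAAAAAAAAAAAAAAAAAAAAAAAAAAAAAAAAAAAAAAAAAAAAAAAAAAAAAAAAAAAAAAAAAAAAAAAAAAAAAAAAAAAAAAAAAAAAAAAAAAAAAAAAAAAAAAAAAAAAAAAAAAAAAAAAAAAAAAAAAAAAAAAAAAAAAAAAAAAAAAAAAAAAAAAAAAAAAAAAAABg8AAAAAAAAAAAAAB//AAAAAAAAAAAAAB//gAAAAAAAAAAAAB//gAAAAAAAAAAAAB//gAAAAAAAAAAAAB//gAAAAAAAAAAAAB//gAAAAAAAAAAAAB//gAAAAAAAAAAAAB//gAAAAAAAAAAAAB//wAAAAAAAAAAAAB//wAAAAAAAAAAAAB//4AAAAAAAAAAAAB//8AAAAAAAAAAAAB//+AAAAAAAAAAAAB//+AAAAAAAAAAAAB//8AAAAAAAAAAAAB+P4AAAAAAAAAAAABwBAAAAAAAAAAAAAAAAAAAAAAAAAAAAAAAAAAAAAAAAAAAAAAAAAAAAAAAAAAAAAAAAAAAAAAAAAAAAAAAAAAAAAAAAAAAAAAAAAAAAAAAAAAAAAAAAAAAAAAAAAAAAAAAAAAAAAAAAAAAAAAAAAAAAAAAAAAAAAAAAAAAAAAAAAAAAAAAAAAAAAAAAAAAAAAAAAAAAAAAAAAAAAAAAAAAAAAAAAAAAAAAAAAAAAAAAAAAAAAAAAAAAAAAAAAAAAAAAAAAAAAAAAAAAAAAAAAAAAAAAAAAAAAAAAAAAAAAAAAAAAAAAAAAAAAAAAAAAAAAAAAAAAAAAAAAAAAAAAAAAAAAAAAAAAAAAAAAAAAAAAAAAAAAAAAAAAAAAAAAAAAAAAAAAAAAAAAAAAAAAAAAAAAAAAAAAAAAAAAAAAAAAAAAAAAAAAAAAAAAAAAAAAAAAAAAAAAAAAAAAAAAAAAAAAAAAAAAAAAAAAAAAAAAAAAAAAAAAAAAAAAAAAAAAAAAAAAAAAAAAAAAAAAAAAAAAAAAAAAAAAAAAAAAAAAAAAAAAAAAAAAAAAAAAAAAAAAAAAAAAAAAAAAAAAAAAAAAAAAAAAAAAAAAAAAAAAAAAAAAAAAAAAAAAAAAAAAAAAAAAAAAAAAAAAAAAAAAAAAAAAAAAAAAAAAAAAAAAAAAAAAAAAAAAAAAAAAAAAAAAAAAAAAAAAAAAAAAAAAAAAAAAAAAAAAAAAAAAAAAAAAAAAAAAAAAAAAAAAAAAAAAAAAAAAAAAAAAAAAAAAAAAAAAAAAAAAAAAAAAAAAAAAAAAAAAAAAAAAAAAAAA="/>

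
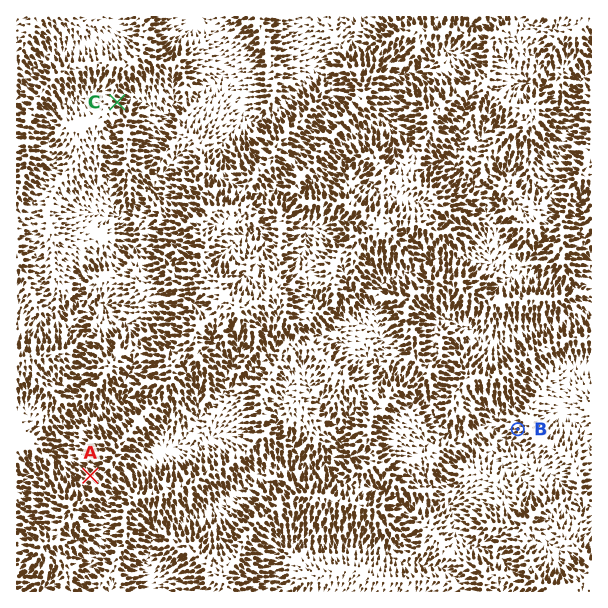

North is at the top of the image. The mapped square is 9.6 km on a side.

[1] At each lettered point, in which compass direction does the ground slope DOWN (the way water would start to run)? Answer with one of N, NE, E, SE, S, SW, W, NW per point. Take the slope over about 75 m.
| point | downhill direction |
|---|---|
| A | NW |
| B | W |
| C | E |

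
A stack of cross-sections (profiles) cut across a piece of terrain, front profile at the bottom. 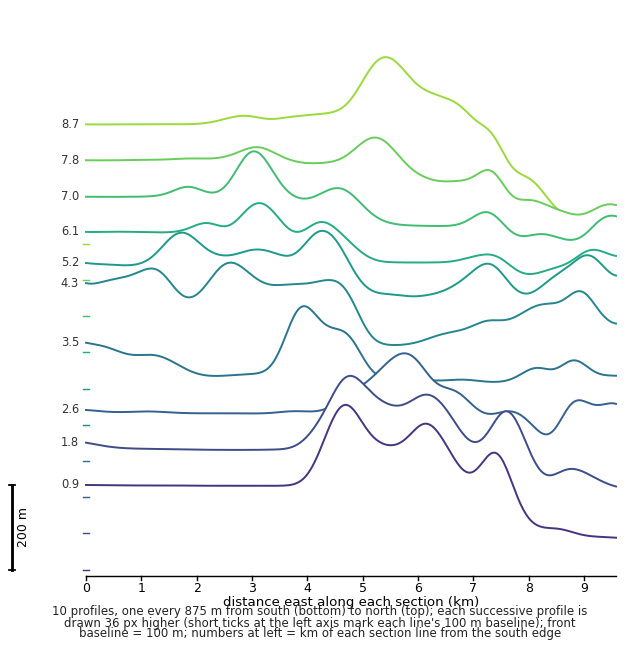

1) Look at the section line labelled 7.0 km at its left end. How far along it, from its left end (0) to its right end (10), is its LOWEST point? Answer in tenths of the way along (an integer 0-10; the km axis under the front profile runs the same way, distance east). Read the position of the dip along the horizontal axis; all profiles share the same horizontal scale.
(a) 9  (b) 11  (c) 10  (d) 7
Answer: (a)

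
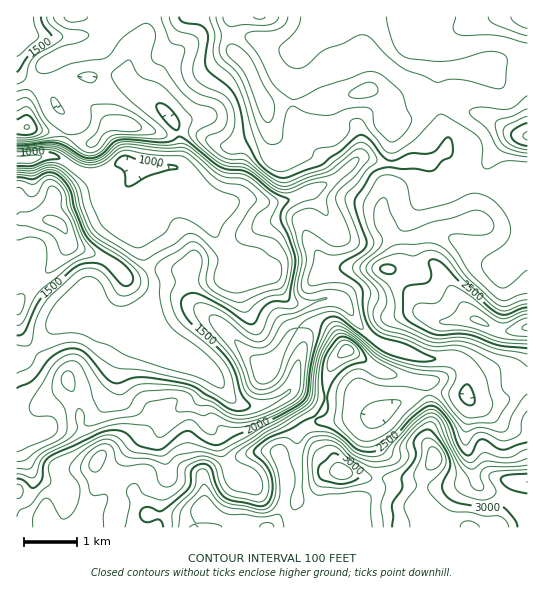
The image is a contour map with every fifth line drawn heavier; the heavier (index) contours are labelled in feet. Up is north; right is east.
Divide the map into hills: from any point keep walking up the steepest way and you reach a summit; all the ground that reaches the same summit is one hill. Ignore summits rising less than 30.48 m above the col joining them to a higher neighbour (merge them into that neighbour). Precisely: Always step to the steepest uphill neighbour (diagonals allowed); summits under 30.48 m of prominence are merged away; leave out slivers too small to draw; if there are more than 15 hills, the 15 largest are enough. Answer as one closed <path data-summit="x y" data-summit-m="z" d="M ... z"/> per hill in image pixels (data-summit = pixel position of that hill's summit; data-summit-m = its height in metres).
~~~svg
<path data-summit="434 458" data-summit-m="1000" d="M173 167l-36 2-13 22 0 11 5 11 2 14 10 18 12 34-1 18-13 24-2 6-30-3-20-16-12 4-16 9-26 30-8 5-8 1-1 77 17 1 20-8 28-2 12-6 19-20 4-8 0-16 3-12 6-13 14-18 12 12 52 24 12 10-2 7-9 14 0 15 5 13 10 12 4 15 10 20 16 7 16 12 29 7 3-2 2-9 0-20-3-11 1-25-20-34 10-6 6-8 11-42-3-10-6-11-3-15-19-30-7-4-12 0-9-13-12-7-14-14-18-32-8-8-9-24-5-6z"/><path data-summit="527 327" data-summit-m="889" d="M433 172l-1 10-4 9-24 32-11 9-24 9-16 0-11-4-9-8-12-24-11-14-13 6-20 6-38-3-17 5-22 1 19 33 14 14 12 7 9 13 12 0 7 3 11 19 7 8 14 1 17-5 15 0 11 8 11 18 18 16 42 16 35 2 5 2 5 5 4 9-1 22 8 6 22-2 8-2 14-12 9-4 0-134-9 0-11 17-7 3-14-6-32-23-7-7-7-34-6-16z"/><path data-summit="259 17" data-summit-m="735" d="M317 16l-124 1-1 16-4 9-19 17-14 23-2 17 23 27 4 15 0 16-5 10 4 2 5 6 9 24 6 6 23 0 17-5 19 0 8 3 19-2 46-20 19-14 10-12 0-21-6-9-7-1-14 4-27 3-9-6-4-10 4-62 15-22 5-12z"/><path data-summit="58 223" data-summit-m="587" d="M54 156l-38 5 1 196 8-1 8-5 26-30 16-9 12-4 20 16 30 4 16-37 0-12-12-34-10-18-2-14-5-11 0-11 12-21-9-7-6 0-22 10-14 0z"/><path data-summit="366 90" data-summit-m="713" d="M370 16l-53 1-5 14-15 22-4 41 2 25 2 6 9 6 27-3 14-4 7 1 5 5 2 13-3 16 7-2 21 7 45-3 14-11 3-7-1-9-6-11-4-22 0-30-28-6-8-4-13-12-11-23z"/><path data-summit="97 461" data-summit-m="745" d="M139 332l-14 18-6 13-3 12 0 16-4 8-19 20-12 6-28 2-20 8-17 0 7 20 9 18 9 7 17 8 6 6 3 8 14 10 9-3 15-12 11-19 7-19 8-12 19-16 15-8 14-15 16-7 10-11 7-12-1-4-8-6-45-20-11-7z"/><path data-summit="267 527" data-summit-m="892" d="M213 376l-12 19-6 6-16 7-12 13-7 12-1 9 6 16 3 17-7 16-2 30-3 6 182 1 0-19-25 3-12-8-4-5-4 1-28-7-16-12-16-7-10-20-4-15-10-12-5-13 0-15 9-14 2-7z"/><path data-summit="527 135" data-summit-m="798" d="M527 53l-17 3-21 12-52 3 0 30 4 22 7 15-3 13 16 25 18 7 22 1 10-3 8-5 9-1z"/><path data-summit="125 125" data-summit-m="577" d="M114 75l-43 2-6 4-9 10-3 6 2 6 13 14 1 8-9 26-5 6 30 16 14 0 22-10 6 0 8 6 39-1 6-11 0-16-5-18-18-19-18-9-17-18z"/><path data-summit="73 17" data-summit-m="558" d="M146 16l-125 0 6 11 0 8-11 10 0 25 3 5 26 14 8 10 7-13 11-9 43-2 11 5 4-21 15-22z"/><path data-summit="342 471" data-summit-m="971" d="M290 391l-13 8 20 34 0 68 16 11 30-3 14-5 18-15 2-8-1-27-5-15 0-14 6-10-19 1-23 5-14 0-17-19z"/><path data-summit="527 17" data-summit-m="748" d="M527 16l-156 1 17 32 13 12 8 4 24 6 13 0 43-3 21-12 17-3z"/><path data-summit="469 527" data-summit-m="984" d="M475 480l-9 4-24 4-21-3-39 2-23 16-20 6 0 18 188 0-2-17-6-6-17-9-19-6-6-4z"/><path data-summit="347 350" data-summit-m="839" d="M337 299l-15 0-17 5-16-2 6 20 9 19-13 48 26 8 33 2 11 5 8 8 8 1-8-7-5-11-1-10 4-10 20-29-16-9-12-12-11-18z"/><path data-summit="527 482" data-summit-m="945" d="M470 400l-5 42 12 43 6 4 19 6 21 12 4 0 1-77-13-1-13-5-15-13z"/>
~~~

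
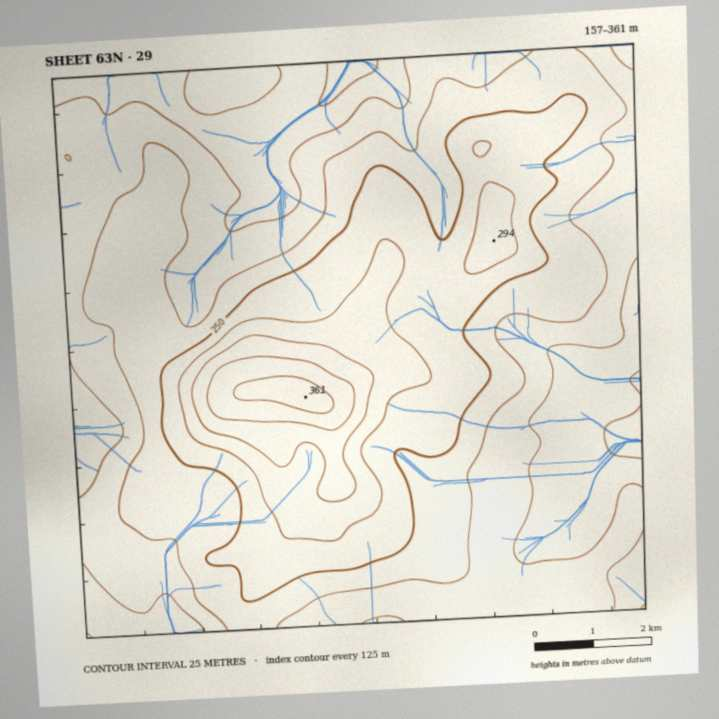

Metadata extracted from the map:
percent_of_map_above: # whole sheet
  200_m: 84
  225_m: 55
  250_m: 31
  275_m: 13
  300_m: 6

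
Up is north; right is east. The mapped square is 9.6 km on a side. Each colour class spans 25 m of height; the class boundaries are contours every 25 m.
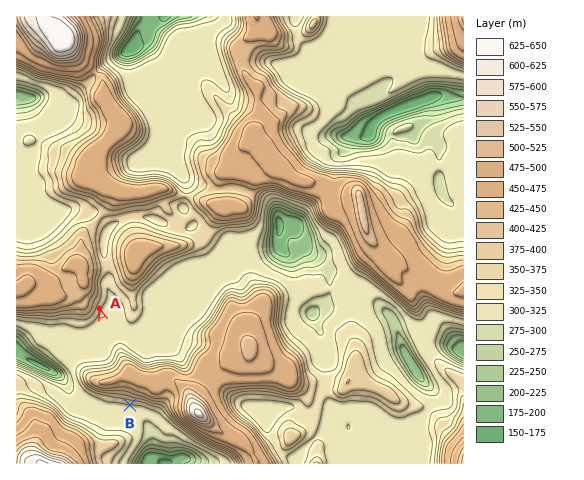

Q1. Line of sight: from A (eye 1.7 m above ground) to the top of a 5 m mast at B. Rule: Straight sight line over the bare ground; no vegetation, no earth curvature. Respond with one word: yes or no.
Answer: no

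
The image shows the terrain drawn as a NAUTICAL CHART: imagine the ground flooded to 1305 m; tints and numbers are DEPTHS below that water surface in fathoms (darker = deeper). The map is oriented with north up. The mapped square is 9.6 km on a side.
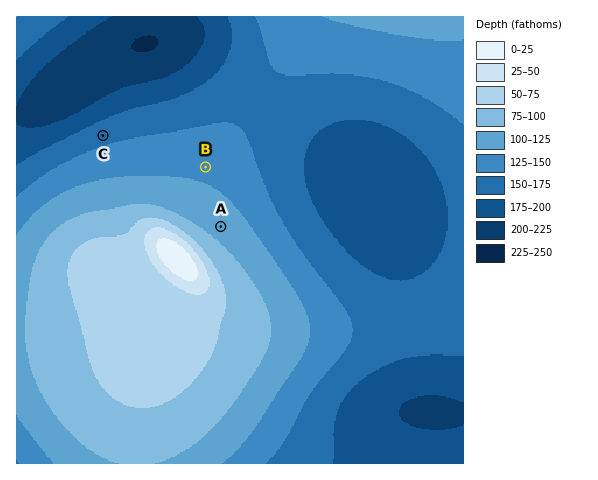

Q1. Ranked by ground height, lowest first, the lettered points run C B A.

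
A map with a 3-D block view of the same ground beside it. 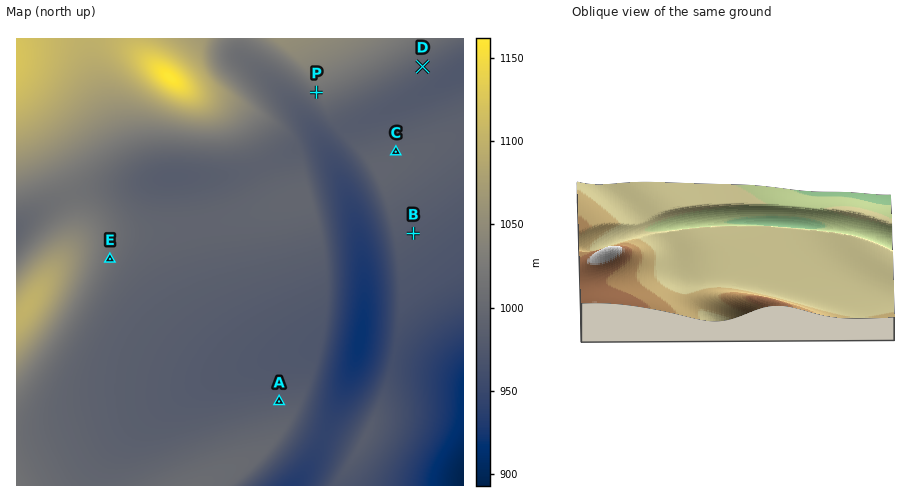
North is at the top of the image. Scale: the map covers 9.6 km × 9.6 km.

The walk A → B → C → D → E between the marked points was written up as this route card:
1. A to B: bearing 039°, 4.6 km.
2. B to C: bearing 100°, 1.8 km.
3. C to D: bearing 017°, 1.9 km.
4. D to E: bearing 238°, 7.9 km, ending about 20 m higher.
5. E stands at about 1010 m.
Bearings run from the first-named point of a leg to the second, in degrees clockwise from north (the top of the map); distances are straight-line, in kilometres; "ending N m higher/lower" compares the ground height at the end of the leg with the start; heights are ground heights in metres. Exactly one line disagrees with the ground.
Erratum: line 2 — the bearing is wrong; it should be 348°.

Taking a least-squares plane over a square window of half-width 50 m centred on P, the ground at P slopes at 5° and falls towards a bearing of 219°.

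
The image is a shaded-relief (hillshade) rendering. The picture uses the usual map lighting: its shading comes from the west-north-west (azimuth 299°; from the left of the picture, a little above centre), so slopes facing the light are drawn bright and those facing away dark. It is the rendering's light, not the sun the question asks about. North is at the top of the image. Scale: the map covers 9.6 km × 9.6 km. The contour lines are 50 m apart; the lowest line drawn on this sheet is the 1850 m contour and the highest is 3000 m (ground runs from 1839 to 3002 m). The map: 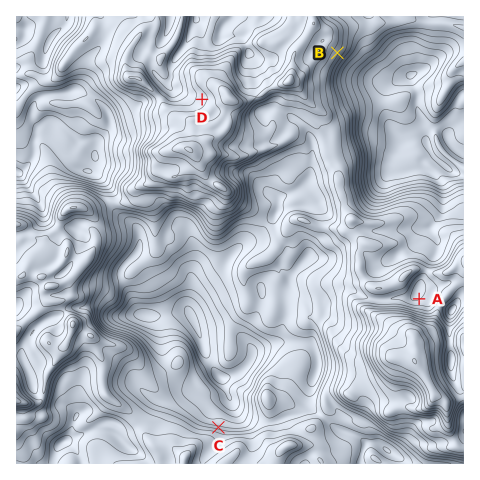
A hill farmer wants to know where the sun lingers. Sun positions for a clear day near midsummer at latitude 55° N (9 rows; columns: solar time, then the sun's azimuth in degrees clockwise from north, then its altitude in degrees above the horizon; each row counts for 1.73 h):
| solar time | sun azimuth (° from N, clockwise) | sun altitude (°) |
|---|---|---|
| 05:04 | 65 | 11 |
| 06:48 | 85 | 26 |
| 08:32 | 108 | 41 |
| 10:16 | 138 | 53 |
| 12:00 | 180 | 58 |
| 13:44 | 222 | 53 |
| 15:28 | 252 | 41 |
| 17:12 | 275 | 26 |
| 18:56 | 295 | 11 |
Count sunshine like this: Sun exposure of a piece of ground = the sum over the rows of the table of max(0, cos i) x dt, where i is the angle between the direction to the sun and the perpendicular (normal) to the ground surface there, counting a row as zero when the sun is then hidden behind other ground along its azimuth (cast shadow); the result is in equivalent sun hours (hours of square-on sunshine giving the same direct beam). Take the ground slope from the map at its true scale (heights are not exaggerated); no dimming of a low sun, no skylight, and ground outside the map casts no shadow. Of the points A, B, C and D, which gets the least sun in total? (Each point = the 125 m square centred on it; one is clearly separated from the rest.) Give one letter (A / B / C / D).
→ C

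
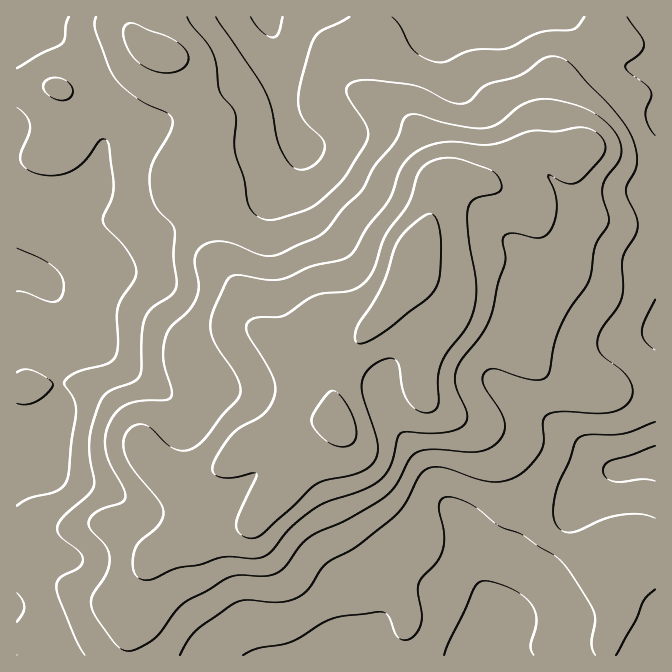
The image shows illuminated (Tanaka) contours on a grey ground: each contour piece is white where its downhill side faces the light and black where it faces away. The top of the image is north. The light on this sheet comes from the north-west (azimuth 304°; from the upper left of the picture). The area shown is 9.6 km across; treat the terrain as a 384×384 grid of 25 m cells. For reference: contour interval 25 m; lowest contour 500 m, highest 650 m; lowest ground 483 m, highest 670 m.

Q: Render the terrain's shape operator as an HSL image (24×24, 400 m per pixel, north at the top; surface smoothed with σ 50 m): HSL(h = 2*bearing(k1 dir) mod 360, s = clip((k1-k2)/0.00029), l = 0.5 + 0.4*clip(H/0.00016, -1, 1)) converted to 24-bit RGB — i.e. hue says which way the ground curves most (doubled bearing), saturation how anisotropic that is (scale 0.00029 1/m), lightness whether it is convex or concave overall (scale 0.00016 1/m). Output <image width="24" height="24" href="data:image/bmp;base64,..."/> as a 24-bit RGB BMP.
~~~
<image width="24" height="24" href="data:image/bmp;base64,Qk32BgAAAAAAADYAAAAoAAAAGAAAABgAAAABABgAAAAAAMAGAAATCwAAEwsAAAAAAAAAAAAAs6jNZyvDkHSgrbWIuLOVvbyAVFVsXm9fcXJhiHZcqphgSE14RZ2Hf52UsZmQya+CNkd0LIajc3Wzi2qxiHOohqi836ehZVaFgk5Fjjp1hnuvrsqgpoBxxpBzg1NzV4ZiWlR0koJgm6VmXnqSUqilW5uMk6WBwJuOkFmuOGR6T19Ed3ZRlI1leJ1ev59vsXSnTnSTbtnbVZfe5Hix1VhZr5Fds09ylpNUTTI3dsBBdb6MXIegXpCDW4qAhpZqtI1ekGZ1dTeFcV10XYxlZZZrj550nXdSvYAzb7SEbpQuJiARhnsi47Sw1I3QmHS620G8ukakXvJkSZZ0alJbeJBSSHtTWXxftqV9XFSbcjeQfIyceqanZZ6rn26quGK1ucvalnK5rkHlkVLlavnMU8681mmfrXG+kUrp8cn06MuPM1NHV2tyjaBpVYJaO5hweraGgDufdEqUdaaAdKaPU6qwTXjFqL7crcHSZ6+jKHXKeHnl522LXQ8grpMTlq06Lm9Mj07M/8zfrV/SPGZ2n5ZIdKJEJcBVNnliaR5Gl5hAfK1GWaxHRKFnNZp8W5pduIhkf5VnVDNTaToXghoAwGsup/TRiXPm0kuiBocpiuE8/7blvi3nvoecldOMNryDHw8mbDY4e71mfrF2ZrJdRZRALXpDNWMtkr0+dntMOy5rkjW0vonM0/jfYuW7KR6T9n739LDZGYAxiXMj0zVtu9qj2fDutQDCVBpXQ71ubsyIfa6cj6ypeJCsXiU8bGUWU3EJcJQ6G11jKmOestnP6/Hal1OmLCpTMIxe55/H8nz/jGLeo5fa0vnXehfCkgB7mJLWh/b1gs3le53EsVNudw4pkCxTkLqHYYOrpbvLJV+cD6GOWe6I0q98vABDfUM3M5IwUFwhmYcqr4pJr9lo9u9uKQA1yCrh0PvRU9vmc0CnkiFEnxw9WmbVmL3mo7TYgXnYyqOqT0bMSNHXO5A1YwkRz0MrjK+FglxwZEVNeb1NUK6FxtJz/3MfDBUnMdOP//ewNj8cMhonlUVsj8muXsa/aJyxjpaycXW6v7FfYntsdGxRVixLbU2Ku8anrnSdoTyLcbOafdqlUpKWiVZL/XObvEHcB5Bi/7Z+xEZKD1ZuYrCdjrV5h49iQYk6Wow6YX5JoMGFcliUgkh4SVSOVLvEmc3Hr0XZs4TNttLJgnuqgkmpY4a0dpTG7pTFQHu8hrdr7MTCEme8Q3CupZ50j3hvl21db5JLOXRFtopufTFmZpGTWKKiP7Fod2U2YCchrMxSj8qLbXvIemDGhsjLJy7F/13O7oh9MqV55d+sPS3BMUKGtIeDjXaKmoiflLm0LjiubTULeow7ZpFPZXRRcXxIVS5ma7i/oPCxbdaYRT16mWmPtHJnNidJZB5y/9vMXsW7kdVxgCmtQEGWn35unI5+hK59nqJaPC9Zj8fZb5vDfXObZniPhm57M4uAQut2p9d6lW9RQj5fYoxfmUZyrEOdDWek+OTT6p2kkrZtTi9kcD1arKZTiqN2qWpWs29YLVCcvppfgFGegXWpgmKwrVmsp6hqSLUkdaIlgpg/O3lxW4aLX0OWtJKpLXuMv60y/76cq1JNchxWSpJ4gdubZlWhgMGOkMjZVxi/opkzX5QwMoU5XE5wimiWuJ+jpLeab5+PhqF6Qop4OWpePGtzqFBjkU9iP2J8/eXD0UrCbW/Zi9/kck3CtRhRxf8aN0EUJj1ho5DNxqnJTZmsNmGMaKSljqmcxqSXf5Z4gaBxYWKASVFqN1hLPH1smIC1QLfY1e7d3cb0lXbx62O2giaGsWfU9s/PcentAHXQhm9cyJZSnIdXO1BkZIhHXY9FvKxqsHp3p6NpSnGBejV2cWxCLVclWH8eW8cYItsDerhIcipx4kKdypTqZZfg3O/o0bvzMgRzhT86wddhXbucSTd1l41PZ544Vqsxe6dourimNS+ogxqytYOiVpe8b9/doOHMc8mTXCQ/cSsxUq9AtLZbTrhEy+w3mgAjhyZgjpP42+PwpyvqshSvr5p6prGCUsxVLNF9da97RSSJSyibxLOsgLu6TMd4XLRMmUFIbS95bL+ZWYCqw2Bjt8tolJVOjDZtt1hmXY8irnsjagpCuUR5qtzDtMvf2+zwXIjSZXCQRx57NzeDmsJ/oZKJpqFqZ4lIRGNtWYueg6JzRk5njryA0KuZkRRJl1AygrtXfs2dMjCnainhuOLknM6ohc1lj7o5hDxMZoddOgtqdbdkda9kk4pmqYxxmoZ8VHR6RnlHhn5KXHJLc6YvlDgp0U29strJZ4Cx"/>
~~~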